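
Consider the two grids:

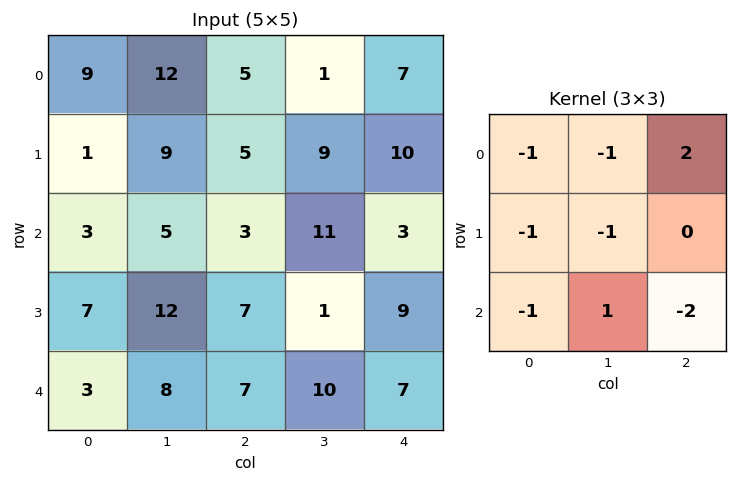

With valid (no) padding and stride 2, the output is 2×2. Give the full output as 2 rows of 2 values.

-25 -4
-30 -27

Output[0,0]: The receptive field on the input at this output position is [9 12 5 / 1 9 5 / 3 5 3]. Elementwise product with the kernel and sum: 9·-1 + 12·-1 + 5·2 + 1·-1 + 9·-1 + 3·-1 + 5·1 + 3·-2.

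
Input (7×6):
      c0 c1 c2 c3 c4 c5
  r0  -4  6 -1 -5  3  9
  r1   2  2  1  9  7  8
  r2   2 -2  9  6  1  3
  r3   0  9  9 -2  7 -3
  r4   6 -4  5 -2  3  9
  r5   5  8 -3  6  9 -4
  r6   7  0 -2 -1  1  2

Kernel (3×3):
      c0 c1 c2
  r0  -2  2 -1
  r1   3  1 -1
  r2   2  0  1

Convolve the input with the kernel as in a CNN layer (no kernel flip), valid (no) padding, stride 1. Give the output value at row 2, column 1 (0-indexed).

44

The receptive field on the input at this output position is [-2 9 6 / 9 9 -2 / -4 5 -2]. Elementwise product with the kernel and sum: -2·-2 + 9·2 + 6·-1 + 9·3 + 9·1 + -2·-1 + -4·2 + -2·1.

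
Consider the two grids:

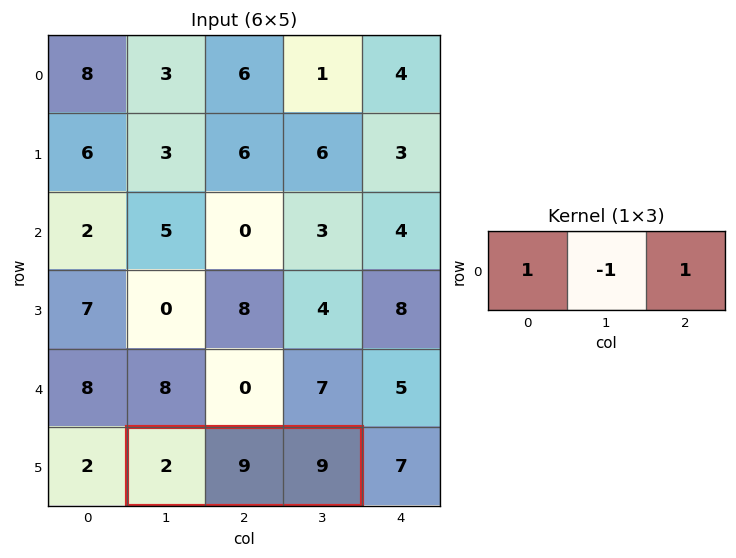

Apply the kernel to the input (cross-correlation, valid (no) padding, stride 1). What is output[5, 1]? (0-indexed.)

2

The receptive field on the input at this output position is [2 9 9]. Elementwise product with the kernel and sum: 2·1 + 9·-1 + 9·1.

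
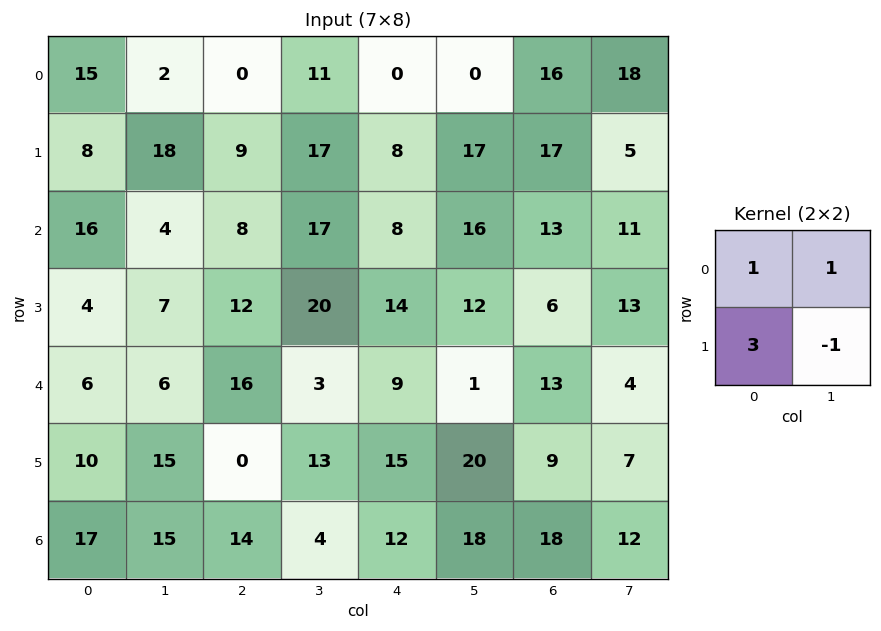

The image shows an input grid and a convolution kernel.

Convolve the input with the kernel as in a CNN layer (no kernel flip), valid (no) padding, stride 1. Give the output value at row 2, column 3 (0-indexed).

The receptive field on the input at this output position is [17 8 / 20 14]. Elementwise product with the kernel and sum: 17·1 + 8·1 + 20·3 + 14·-1.

71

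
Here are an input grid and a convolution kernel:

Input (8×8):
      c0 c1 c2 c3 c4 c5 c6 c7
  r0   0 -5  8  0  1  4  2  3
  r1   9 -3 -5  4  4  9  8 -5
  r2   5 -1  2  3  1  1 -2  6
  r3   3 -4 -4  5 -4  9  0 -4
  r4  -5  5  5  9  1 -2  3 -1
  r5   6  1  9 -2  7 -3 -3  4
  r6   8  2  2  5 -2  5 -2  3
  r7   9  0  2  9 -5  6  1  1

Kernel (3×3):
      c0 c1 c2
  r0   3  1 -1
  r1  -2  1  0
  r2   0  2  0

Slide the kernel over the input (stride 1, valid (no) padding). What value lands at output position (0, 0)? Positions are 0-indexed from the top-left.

-36

The receptive field on the input at this output position is [0 -5 8 / 9 -3 -5 / 5 -1 2]. Elementwise product with the kernel and sum: 0·3 + -5·1 + 8·-1 + 9·-2 + -3·1 + -1·2.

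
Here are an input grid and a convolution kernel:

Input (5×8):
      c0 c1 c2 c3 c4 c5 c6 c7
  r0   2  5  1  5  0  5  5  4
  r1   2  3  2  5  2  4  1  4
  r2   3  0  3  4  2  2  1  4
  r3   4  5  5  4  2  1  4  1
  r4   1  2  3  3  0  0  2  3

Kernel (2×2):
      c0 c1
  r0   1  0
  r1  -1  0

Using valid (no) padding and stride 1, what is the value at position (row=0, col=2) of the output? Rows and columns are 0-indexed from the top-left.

The receptive field on the input at this output position is [1 5 / 2 5]. Elementwise product with the kernel and sum: 1·1 + 2·-1.

-1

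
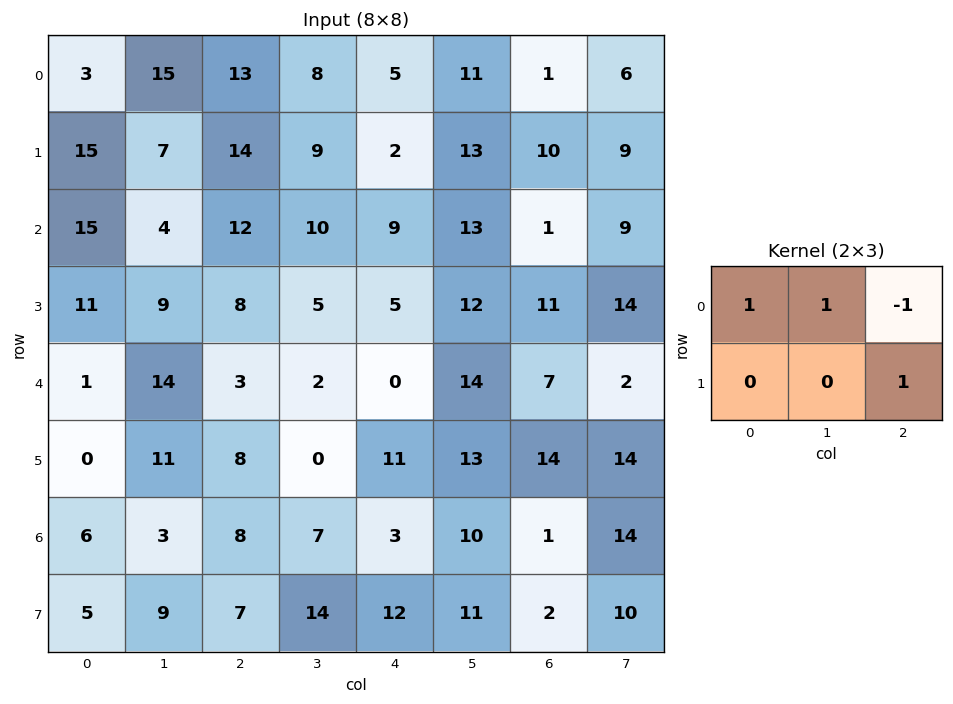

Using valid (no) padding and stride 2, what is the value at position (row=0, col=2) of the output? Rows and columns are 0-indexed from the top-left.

The receptive field on the input at this output position is [5 11 1 / 2 13 10]. Elementwise product with the kernel and sum: 5·1 + 11·1 + 1·-1 + 10·1.

25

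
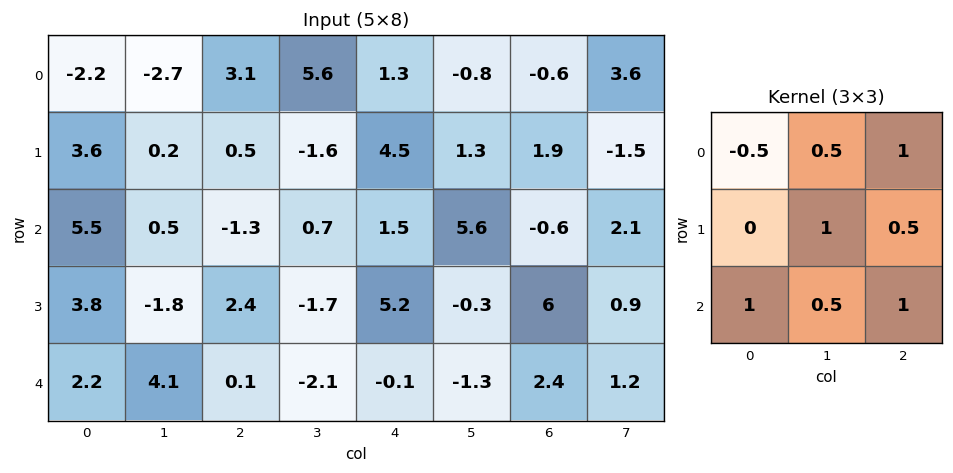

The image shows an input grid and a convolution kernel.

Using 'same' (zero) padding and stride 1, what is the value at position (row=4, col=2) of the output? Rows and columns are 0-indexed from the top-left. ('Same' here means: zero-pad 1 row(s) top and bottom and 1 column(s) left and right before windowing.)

The receptive field on the zero-padded input at this output position is [-1.8 2.4 -1.7 / 4.1 0.1 -2.1 / 0 0 0]. Elementwise product with the kernel and sum: -1.8·-0.5 + 2.4·0.5 + -1.7·1 + 0.1·1 + -2.1·0.5 + 0·1 + 0·0.5 + 0·1.

-0.55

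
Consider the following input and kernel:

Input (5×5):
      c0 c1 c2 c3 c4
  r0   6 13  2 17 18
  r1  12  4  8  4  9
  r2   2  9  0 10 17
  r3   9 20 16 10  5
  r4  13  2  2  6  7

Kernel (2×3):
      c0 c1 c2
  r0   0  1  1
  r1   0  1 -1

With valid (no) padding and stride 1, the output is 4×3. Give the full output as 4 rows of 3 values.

Output[0,0]: The receptive field on the input at this output position is [6 13 2 / 12 4 8]. Elementwise product with the kernel and sum: 13·1 + 2·1 + 4·1 + 8·-1.

11 23 30
21 2 6
13 16 32
36 22 14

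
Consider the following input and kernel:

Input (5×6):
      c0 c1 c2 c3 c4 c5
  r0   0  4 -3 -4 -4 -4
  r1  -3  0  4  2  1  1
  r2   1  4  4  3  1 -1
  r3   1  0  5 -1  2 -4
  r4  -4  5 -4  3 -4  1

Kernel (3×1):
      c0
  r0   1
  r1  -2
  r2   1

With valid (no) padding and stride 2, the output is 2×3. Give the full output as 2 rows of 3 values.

7 -7 -5
-5 -10 -7

Output[0,0]: The receptive field on the input at this output position is [0 / -3 / 1]. Elementwise product with the kernel and sum: 0·1 + -3·-2 + 1·1.
Output[0,1]: The receptive field on the input at this output position is [-3 / 4 / 4]. Elementwise product with the kernel and sum: -3·1 + 4·-2 + 4·1.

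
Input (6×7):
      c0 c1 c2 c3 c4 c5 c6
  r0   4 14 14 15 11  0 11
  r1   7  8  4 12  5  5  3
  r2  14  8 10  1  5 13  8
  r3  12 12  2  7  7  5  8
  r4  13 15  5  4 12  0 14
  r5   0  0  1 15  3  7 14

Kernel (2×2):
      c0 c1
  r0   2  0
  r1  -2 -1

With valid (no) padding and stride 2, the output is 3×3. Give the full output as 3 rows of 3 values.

Output[0,0]: The receptive field on the input at this output position is [4 14 / 7 8]. Elementwise product with the kernel and sum: 4·2 + 7·-2 + 8·-1.

-14 8 7
-8 9 -9
26 -7 11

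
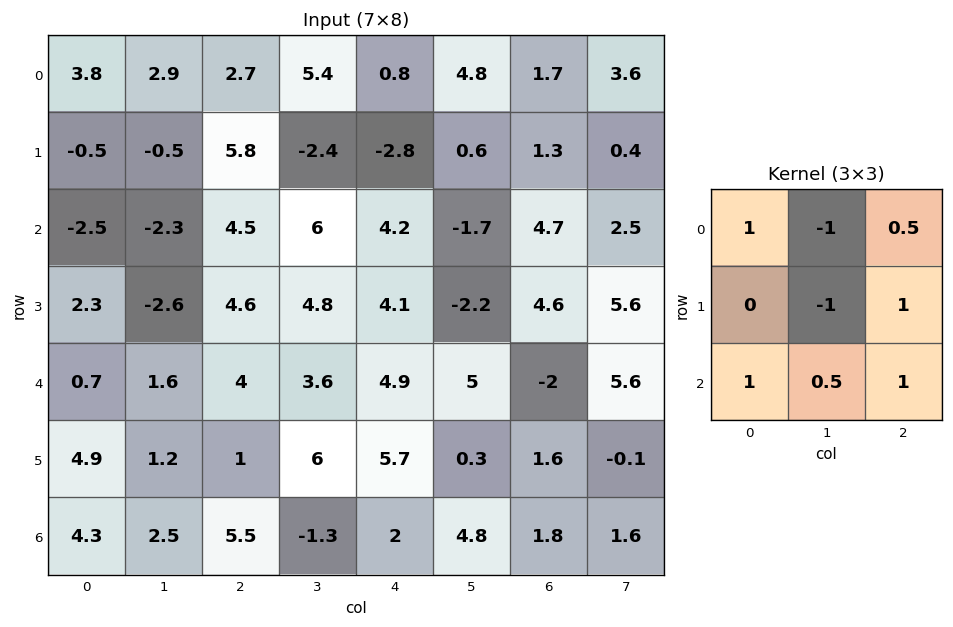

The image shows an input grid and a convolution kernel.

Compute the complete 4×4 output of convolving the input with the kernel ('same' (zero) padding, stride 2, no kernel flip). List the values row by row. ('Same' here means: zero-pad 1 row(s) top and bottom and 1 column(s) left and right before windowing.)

-1.65 2.7 0.8 3.55
-1 -1.5 -0.55 3
0.95 2.5 8.85 4.6
-6.1 -3.6 3.25 -1.55

Output[0,0]: The receptive field on the zero-padded input at this output position is [0 0 0 / 0 3.8 2.9 / 0 -0.5 -0.5]. Elementwise product with the kernel and sum: 0·1 + 0·-1 + 0·0.5 + 3.8·-1 + 2.9·1 + 0·1 + -0.5·0.5 + -0.5·1.
Output[0,1]: The receptive field on the zero-padded input at this output position is [0 0 0 / 2.9 2.7 5.4 / -0.5 5.8 -2.4]. Elementwise product with the kernel and sum: 0·1 + 0·-1 + 0·0.5 + 2.7·-1 + 5.4·1 + -0.5·1 + 5.8·0.5 + -2.4·1.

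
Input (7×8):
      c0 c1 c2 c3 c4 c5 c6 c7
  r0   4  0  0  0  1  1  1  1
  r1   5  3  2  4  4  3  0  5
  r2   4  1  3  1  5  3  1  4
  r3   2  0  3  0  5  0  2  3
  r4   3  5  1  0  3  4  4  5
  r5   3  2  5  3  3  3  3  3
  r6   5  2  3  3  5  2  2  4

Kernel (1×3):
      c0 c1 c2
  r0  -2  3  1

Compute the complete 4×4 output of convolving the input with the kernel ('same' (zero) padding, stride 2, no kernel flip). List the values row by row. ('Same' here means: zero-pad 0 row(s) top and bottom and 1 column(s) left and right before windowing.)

Output[0,0]: The receptive field on the zero-padded input at this output position is [0 4 0]. Elementwise product with the kernel and sum: 0·-2 + 4·3 + 0·1.

12 0 4 2
13 8 16 1
14 -7 13 9
17 8 11 6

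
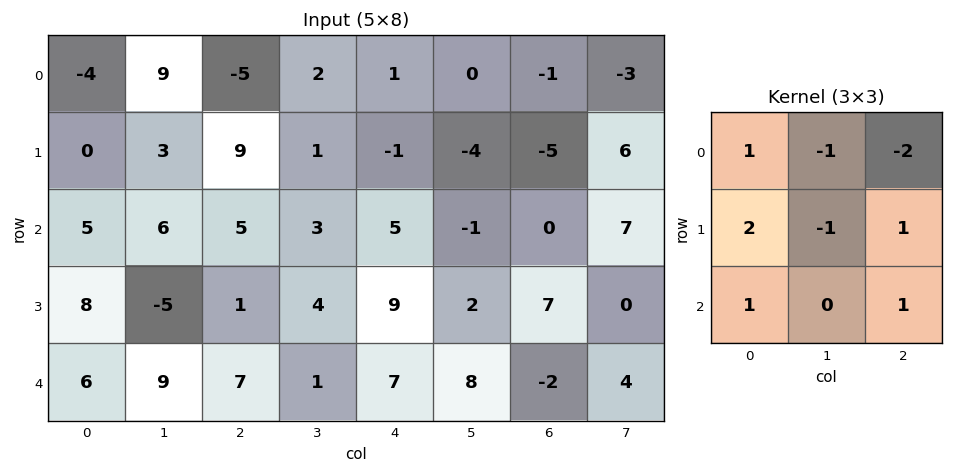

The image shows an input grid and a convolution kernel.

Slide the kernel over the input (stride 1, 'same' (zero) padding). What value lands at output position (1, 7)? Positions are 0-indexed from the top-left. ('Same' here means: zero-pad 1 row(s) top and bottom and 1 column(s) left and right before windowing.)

The receptive field on the zero-padded input at this output position is [-1 -3 0 / -5 6 0 / 0 7 0]. Elementwise product with the kernel and sum: -1·1 + -3·-1 + 0·-2 + -5·2 + 6·-1 + 0·1 + 0·1 + 0·1.

-14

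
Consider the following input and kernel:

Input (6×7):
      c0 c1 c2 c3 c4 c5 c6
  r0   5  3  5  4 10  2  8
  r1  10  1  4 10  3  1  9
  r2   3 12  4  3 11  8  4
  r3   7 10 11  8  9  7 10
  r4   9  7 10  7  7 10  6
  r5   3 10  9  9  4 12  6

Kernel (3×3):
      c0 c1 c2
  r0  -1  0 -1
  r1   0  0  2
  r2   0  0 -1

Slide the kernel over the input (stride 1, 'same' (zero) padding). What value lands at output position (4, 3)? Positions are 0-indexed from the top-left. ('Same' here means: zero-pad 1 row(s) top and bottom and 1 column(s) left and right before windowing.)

-10

The receptive field on the zero-padded input at this output position is [11 8 9 / 10 7 7 / 9 9 4]. Elementwise product with the kernel and sum: 11·-1 + 9·-1 + 7·2 + 4·-1.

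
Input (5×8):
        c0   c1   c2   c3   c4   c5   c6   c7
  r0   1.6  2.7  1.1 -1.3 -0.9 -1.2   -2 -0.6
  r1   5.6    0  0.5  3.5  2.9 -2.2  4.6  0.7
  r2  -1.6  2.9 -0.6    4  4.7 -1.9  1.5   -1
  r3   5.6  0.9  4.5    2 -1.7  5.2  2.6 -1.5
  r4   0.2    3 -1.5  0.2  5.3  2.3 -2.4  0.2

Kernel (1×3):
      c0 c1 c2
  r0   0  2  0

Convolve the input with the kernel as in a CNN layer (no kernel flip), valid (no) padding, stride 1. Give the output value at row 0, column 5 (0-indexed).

-4

The receptive field on the input at this output position is [-1.2 -2 -0.6]. Elementwise product with the kernel and sum: -2·2.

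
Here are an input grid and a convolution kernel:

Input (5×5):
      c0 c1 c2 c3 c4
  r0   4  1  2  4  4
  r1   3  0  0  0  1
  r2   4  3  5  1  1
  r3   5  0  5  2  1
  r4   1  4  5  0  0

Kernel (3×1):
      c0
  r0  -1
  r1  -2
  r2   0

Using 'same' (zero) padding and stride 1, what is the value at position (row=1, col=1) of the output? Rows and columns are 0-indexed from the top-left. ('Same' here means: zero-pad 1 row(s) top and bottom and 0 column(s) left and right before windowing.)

-1

The receptive field on the zero-padded input at this output position is [1 / 0 / 3]. Elementwise product with the kernel and sum: 1·-1 + 0·-2.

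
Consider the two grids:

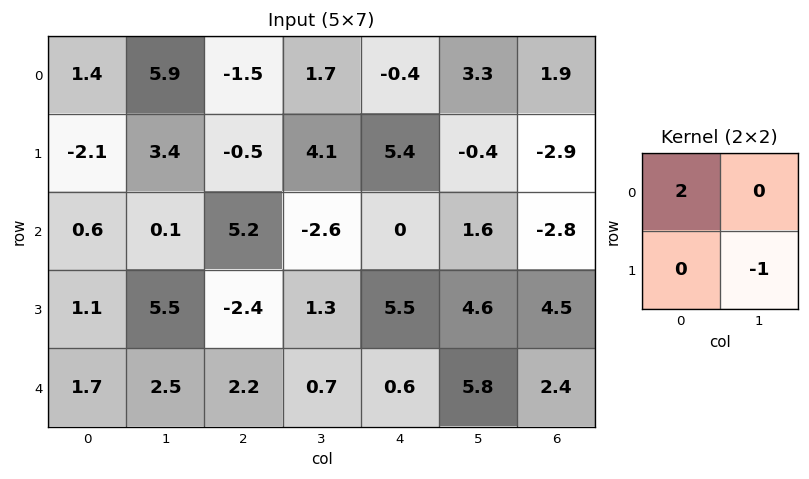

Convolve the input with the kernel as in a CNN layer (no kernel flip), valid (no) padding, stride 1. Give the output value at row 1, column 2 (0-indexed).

The receptive field on the input at this output position is [-0.5 4.1 / 5.2 -2.6]. Elementwise product with the kernel and sum: -0.5·2 + -2.6·-1.

1.6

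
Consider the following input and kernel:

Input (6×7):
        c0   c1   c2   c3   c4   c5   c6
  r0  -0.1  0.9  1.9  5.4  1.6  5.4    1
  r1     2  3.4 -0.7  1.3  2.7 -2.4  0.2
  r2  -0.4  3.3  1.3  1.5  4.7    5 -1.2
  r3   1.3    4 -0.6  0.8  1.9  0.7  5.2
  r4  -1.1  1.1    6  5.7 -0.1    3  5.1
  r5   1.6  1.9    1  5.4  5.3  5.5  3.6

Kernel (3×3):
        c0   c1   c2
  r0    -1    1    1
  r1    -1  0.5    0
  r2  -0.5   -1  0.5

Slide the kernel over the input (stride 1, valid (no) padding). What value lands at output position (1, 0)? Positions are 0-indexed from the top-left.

The receptive field on the input at this output position is [2 3.4 -0.7 / -0.4 3.3 1.3 / 1.3 4 -0.6]. Elementwise product with the kernel and sum: 2·-1 + 3.4·1 + -0.7·1 + -0.4·-1 + 3.3·0.5 + 1.3·-0.5 + 4·-1 + -0.6·0.5.

-2.2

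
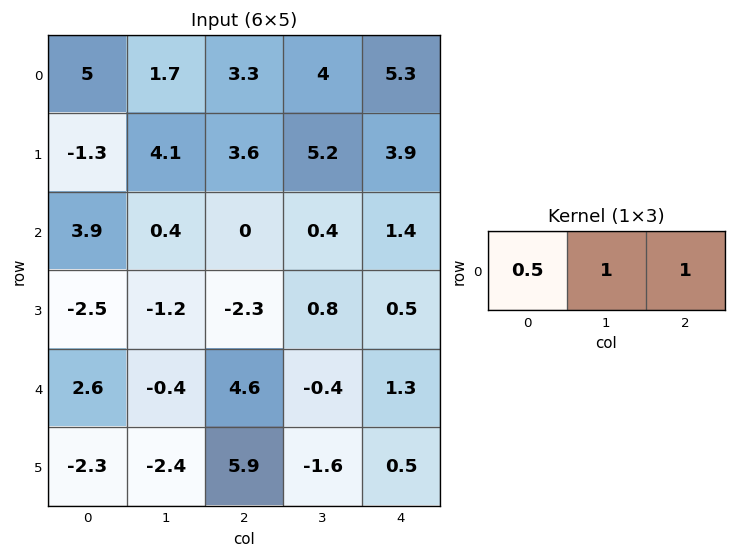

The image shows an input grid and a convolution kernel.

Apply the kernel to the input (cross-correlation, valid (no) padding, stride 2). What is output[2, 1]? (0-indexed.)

The receptive field on the input at this output position is [4.6 -0.4 1.3]. Elementwise product with the kernel and sum: 4.6·0.5 + -0.4·1 + 1.3·1.

3.2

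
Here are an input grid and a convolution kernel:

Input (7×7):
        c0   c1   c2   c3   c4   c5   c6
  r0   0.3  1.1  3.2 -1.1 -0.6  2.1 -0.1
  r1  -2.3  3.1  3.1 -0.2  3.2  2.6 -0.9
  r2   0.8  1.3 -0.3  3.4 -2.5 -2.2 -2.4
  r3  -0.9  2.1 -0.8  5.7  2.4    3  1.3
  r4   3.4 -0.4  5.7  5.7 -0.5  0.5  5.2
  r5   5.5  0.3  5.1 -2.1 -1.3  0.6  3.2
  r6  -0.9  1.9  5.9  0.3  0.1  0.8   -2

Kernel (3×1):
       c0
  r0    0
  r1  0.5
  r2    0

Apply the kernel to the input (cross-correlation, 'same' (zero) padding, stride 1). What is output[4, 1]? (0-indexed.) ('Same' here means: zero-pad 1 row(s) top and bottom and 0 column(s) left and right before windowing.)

The receptive field on the zero-padded input at this output position is [2.1 / -0.4 / 0.3]. Elementwise product with the kernel and sum: -0.4·0.5.

-0.2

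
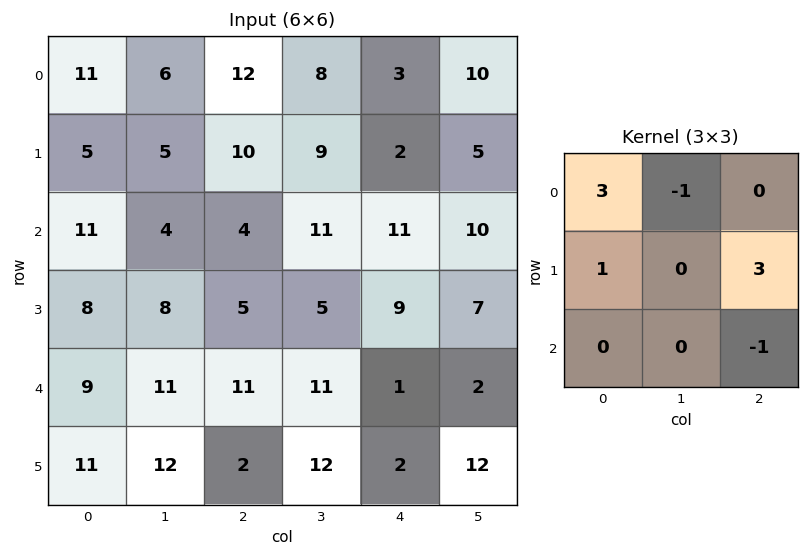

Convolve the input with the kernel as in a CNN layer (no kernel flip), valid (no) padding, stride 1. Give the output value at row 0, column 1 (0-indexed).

27

The receptive field on the input at this output position is [6 12 8 / 5 10 9 / 4 4 11]. Elementwise product with the kernel and sum: 6·3 + 12·-1 + 5·1 + 9·3 + 11·-1.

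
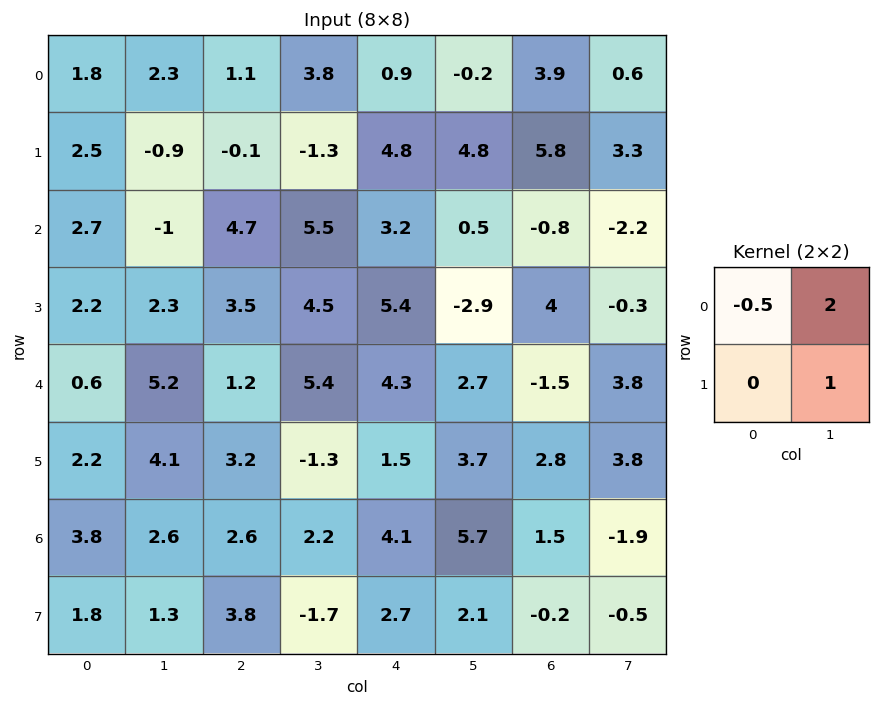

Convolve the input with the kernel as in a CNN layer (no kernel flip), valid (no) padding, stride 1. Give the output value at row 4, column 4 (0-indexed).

6.95

The receptive field on the input at this output position is [4.3 2.7 / 1.5 3.7]. Elementwise product with the kernel and sum: 4.3·-0.5 + 2.7·2 + 3.7·1.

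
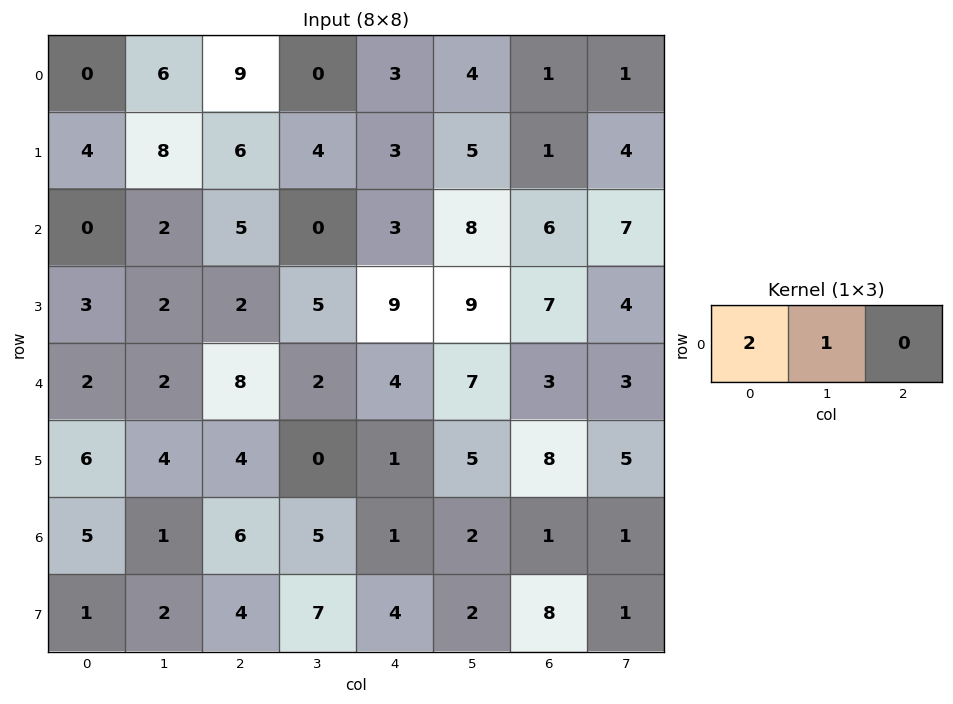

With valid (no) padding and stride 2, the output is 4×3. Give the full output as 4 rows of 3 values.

6 18 10
2 10 14
6 18 15
11 17 4

Output[0,0]: The receptive field on the input at this output position is [0 6 9]. Elementwise product with the kernel and sum: 0·2 + 6·1.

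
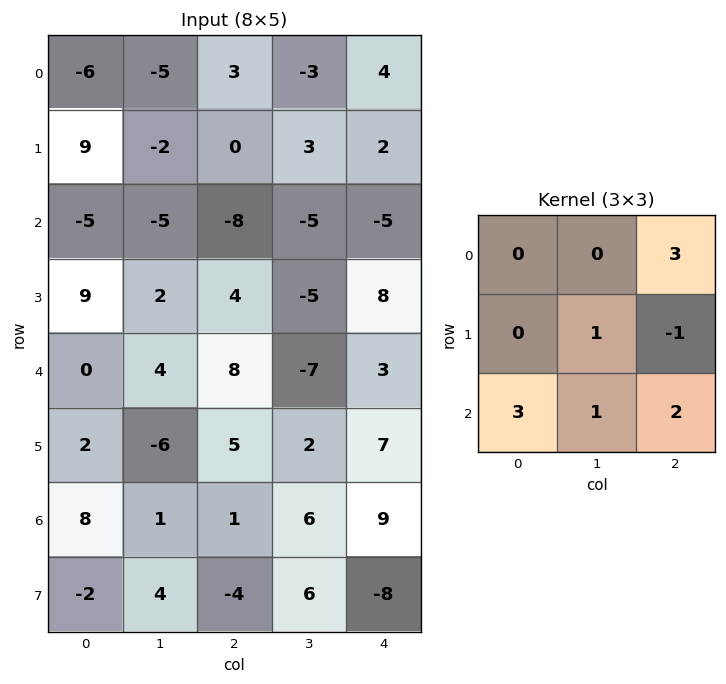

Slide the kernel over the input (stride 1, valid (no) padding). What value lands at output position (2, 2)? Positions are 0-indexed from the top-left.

-5

The receptive field on the input at this output position is [-8 -5 -5 / 4 -5 8 / 8 -7 3]. Elementwise product with the kernel and sum: -5·3 + -5·1 + 8·-1 + 8·3 + -7·1 + 3·2.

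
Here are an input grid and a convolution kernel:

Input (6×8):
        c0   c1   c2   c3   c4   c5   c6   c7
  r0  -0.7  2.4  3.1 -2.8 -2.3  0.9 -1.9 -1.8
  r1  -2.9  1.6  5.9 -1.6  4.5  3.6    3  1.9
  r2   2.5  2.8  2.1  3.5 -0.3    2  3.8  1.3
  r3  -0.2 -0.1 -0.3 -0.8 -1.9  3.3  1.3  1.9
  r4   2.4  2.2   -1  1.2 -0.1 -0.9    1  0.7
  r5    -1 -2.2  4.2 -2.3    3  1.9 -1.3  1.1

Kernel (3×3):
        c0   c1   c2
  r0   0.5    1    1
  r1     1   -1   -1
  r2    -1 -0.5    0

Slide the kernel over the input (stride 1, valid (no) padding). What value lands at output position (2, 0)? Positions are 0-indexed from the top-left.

2.85

The receptive field on the input at this output position is [2.5 2.8 2.1 / -0.2 -0.1 -0.3 / 2.4 2.2 -1]. Elementwise product with the kernel and sum: 2.5·0.5 + 2.8·1 + 2.1·1 + -0.2·1 + -0.1·-1 + -0.3·-1 + 2.4·-1 + 2.2·-0.5.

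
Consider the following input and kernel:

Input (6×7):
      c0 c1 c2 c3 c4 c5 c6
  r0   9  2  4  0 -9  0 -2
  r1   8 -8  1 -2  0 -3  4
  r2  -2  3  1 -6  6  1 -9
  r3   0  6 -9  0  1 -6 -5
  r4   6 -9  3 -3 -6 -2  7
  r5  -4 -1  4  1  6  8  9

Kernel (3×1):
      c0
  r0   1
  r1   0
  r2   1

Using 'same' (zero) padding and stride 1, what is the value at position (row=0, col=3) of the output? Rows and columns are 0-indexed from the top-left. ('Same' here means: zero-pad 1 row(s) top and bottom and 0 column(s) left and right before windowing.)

-2

The receptive field on the zero-padded input at this output position is [0 / 0 / -2]. Elementwise product with the kernel and sum: 0·1 + -2·1.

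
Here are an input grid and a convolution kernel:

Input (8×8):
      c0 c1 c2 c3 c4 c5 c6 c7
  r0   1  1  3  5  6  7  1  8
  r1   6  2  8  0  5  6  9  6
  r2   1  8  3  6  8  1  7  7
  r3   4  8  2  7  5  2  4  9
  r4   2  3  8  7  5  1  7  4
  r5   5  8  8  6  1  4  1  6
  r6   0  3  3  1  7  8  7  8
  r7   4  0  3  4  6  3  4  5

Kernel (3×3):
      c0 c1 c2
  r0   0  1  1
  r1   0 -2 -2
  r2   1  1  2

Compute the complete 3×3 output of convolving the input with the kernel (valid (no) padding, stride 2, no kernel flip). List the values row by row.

Output[0,0]: The receptive field on the input at this output position is [1 1 3 / 6 2 8 / 1 8 3]. Elementwise product with the kernel and sum: 1·1 + 3·1 + 2·-2 + 8·-2 + 1·1 + 8·1 + 3·2.

-1 26 1
12 15 16
-12 16 27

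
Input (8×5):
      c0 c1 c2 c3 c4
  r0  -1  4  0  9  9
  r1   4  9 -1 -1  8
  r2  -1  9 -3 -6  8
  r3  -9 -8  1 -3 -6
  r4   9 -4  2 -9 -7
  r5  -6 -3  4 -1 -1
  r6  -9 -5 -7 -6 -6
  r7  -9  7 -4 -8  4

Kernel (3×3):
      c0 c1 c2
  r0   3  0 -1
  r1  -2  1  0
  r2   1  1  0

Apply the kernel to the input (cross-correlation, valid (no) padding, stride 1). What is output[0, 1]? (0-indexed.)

The receptive field on the input at this output position is [4 0 9 / 9 -1 -1 / 9 -3 -6]. Elementwise product with the kernel and sum: 4·3 + 9·-1 + 9·-2 + -1·1 + 9·1 + -3·1.

-10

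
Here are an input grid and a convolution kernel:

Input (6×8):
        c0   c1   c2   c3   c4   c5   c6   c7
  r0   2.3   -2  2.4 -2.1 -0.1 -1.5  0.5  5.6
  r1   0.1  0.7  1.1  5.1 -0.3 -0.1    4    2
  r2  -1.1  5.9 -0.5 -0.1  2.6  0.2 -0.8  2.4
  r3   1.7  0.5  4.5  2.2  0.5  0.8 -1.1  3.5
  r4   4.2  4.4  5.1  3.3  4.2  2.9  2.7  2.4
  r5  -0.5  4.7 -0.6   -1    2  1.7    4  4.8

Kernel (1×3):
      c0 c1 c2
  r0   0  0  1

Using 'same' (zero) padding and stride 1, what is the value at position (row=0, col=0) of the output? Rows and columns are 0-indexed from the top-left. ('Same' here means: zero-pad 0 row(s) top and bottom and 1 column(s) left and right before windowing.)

-2

The receptive field on the zero-padded input at this output position is [0 2.3 -2]. Elementwise product with the kernel and sum: -2·1.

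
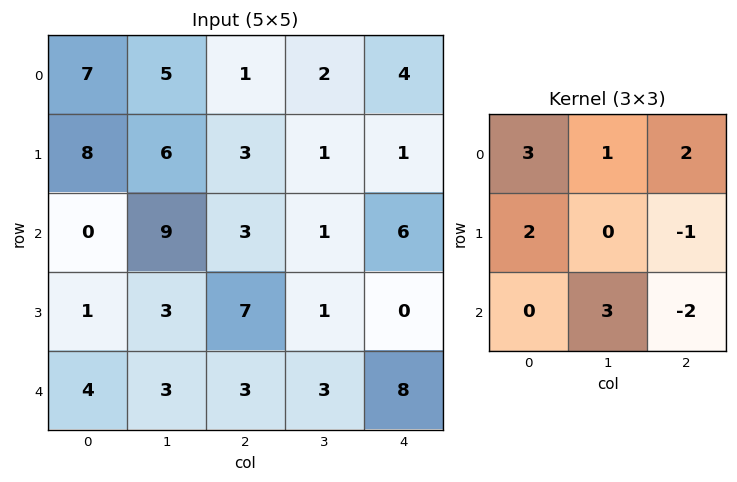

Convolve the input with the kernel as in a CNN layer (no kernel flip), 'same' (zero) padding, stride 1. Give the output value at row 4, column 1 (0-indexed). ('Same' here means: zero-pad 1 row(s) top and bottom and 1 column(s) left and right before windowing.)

25

The receptive field on the zero-padded input at this output position is [1 3 7 / 4 3 3 / 0 0 0]. Elementwise product with the kernel and sum: 1·3 + 3·1 + 7·2 + 4·2 + 3·-1 + 0·3 + 0·-2.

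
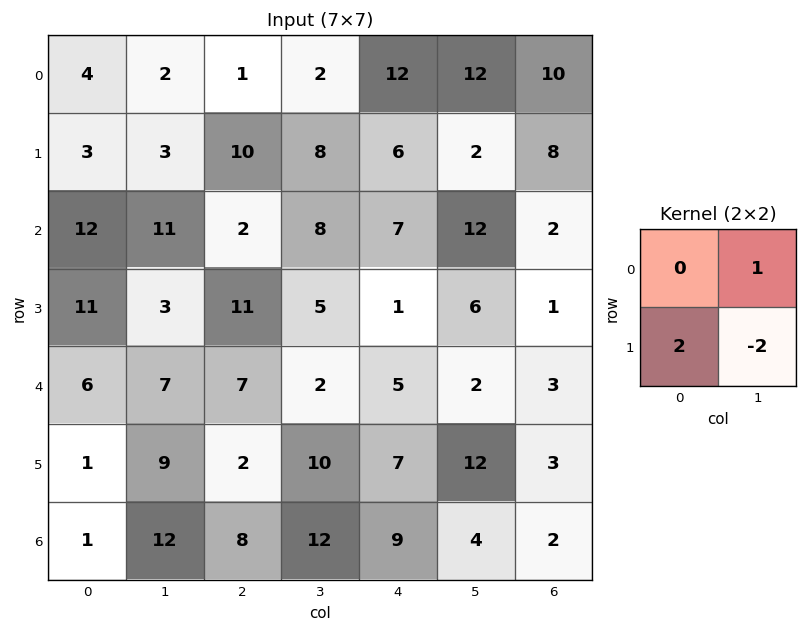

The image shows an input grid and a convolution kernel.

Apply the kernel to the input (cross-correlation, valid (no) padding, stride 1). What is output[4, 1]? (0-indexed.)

21

The receptive field on the input at this output position is [7 7 / 9 2]. Elementwise product with the kernel and sum: 7·1 + 9·2 + 2·-2.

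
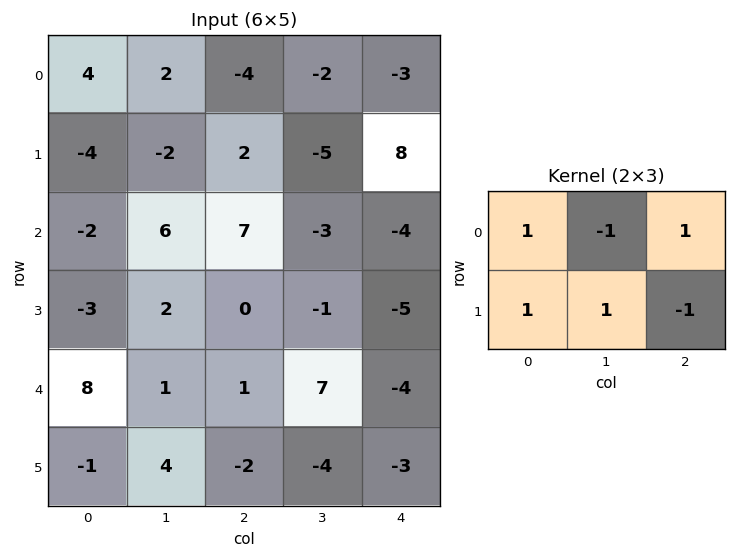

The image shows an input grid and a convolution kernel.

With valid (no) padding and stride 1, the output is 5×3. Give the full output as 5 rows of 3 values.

-10 9 -16
-3 7 23
-2 -1 10
3 -4 8
13 13 -13

Output[0,0]: The receptive field on the input at this output position is [4 2 -4 / -4 -2 2]. Elementwise product with the kernel and sum: 4·1 + 2·-1 + -4·1 + -4·1 + -2·1 + 2·-1.
Output[0,1]: The receptive field on the input at this output position is [2 -4 -2 / -2 2 -5]. Elementwise product with the kernel and sum: 2·1 + -4·-1 + -2·1 + -2·1 + 2·1 + -5·-1.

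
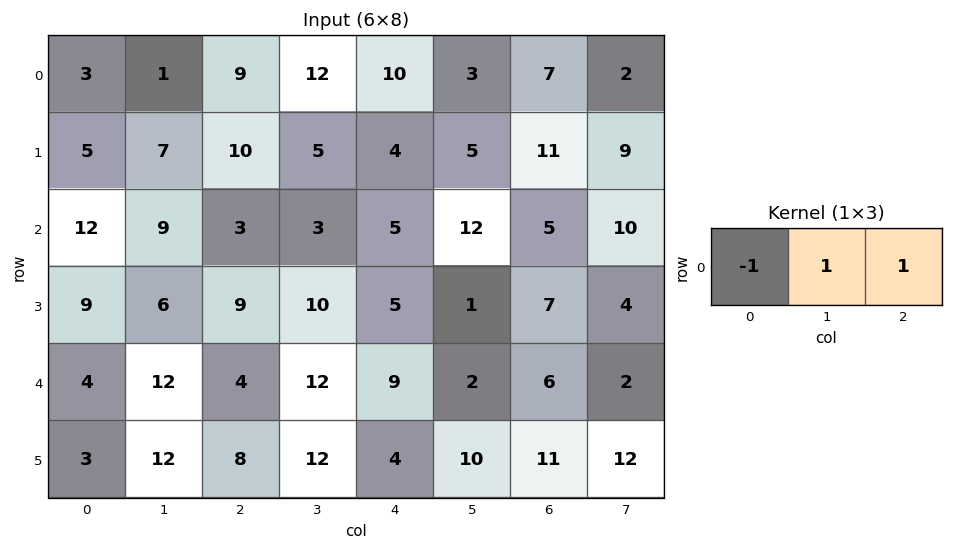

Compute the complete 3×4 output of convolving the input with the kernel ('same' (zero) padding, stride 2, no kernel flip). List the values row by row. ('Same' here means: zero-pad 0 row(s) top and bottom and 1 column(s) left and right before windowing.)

4 20 1 6
21 -3 14 3
16 4 -1 6

Output[0,0]: The receptive field on the zero-padded input at this output position is [0 3 1]. Elementwise product with the kernel and sum: 0·-1 + 3·1 + 1·1.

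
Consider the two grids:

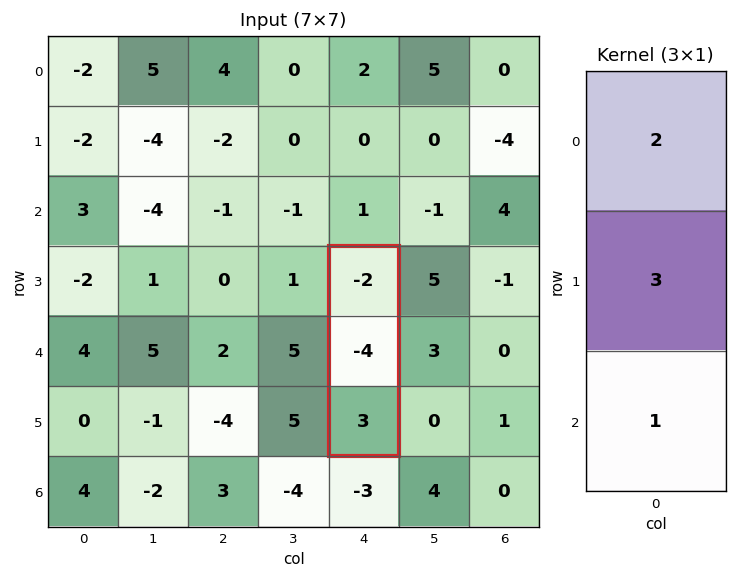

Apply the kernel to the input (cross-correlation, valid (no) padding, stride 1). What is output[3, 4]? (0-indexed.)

-13

The receptive field on the input at this output position is [-2 / -4 / 3]. Elementwise product with the kernel and sum: -2·2 + -4·3 + 3·1.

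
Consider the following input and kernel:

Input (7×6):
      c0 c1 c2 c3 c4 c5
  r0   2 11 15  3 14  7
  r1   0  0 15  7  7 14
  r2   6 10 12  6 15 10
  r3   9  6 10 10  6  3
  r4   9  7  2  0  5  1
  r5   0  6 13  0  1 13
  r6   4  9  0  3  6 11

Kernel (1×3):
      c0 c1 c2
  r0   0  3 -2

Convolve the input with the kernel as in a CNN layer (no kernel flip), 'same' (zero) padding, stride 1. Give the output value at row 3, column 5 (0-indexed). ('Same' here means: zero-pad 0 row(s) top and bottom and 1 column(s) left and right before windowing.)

The receptive field on the zero-padded input at this output position is [6 3 0]. Elementwise product with the kernel and sum: 3·3 + 0·-2.

9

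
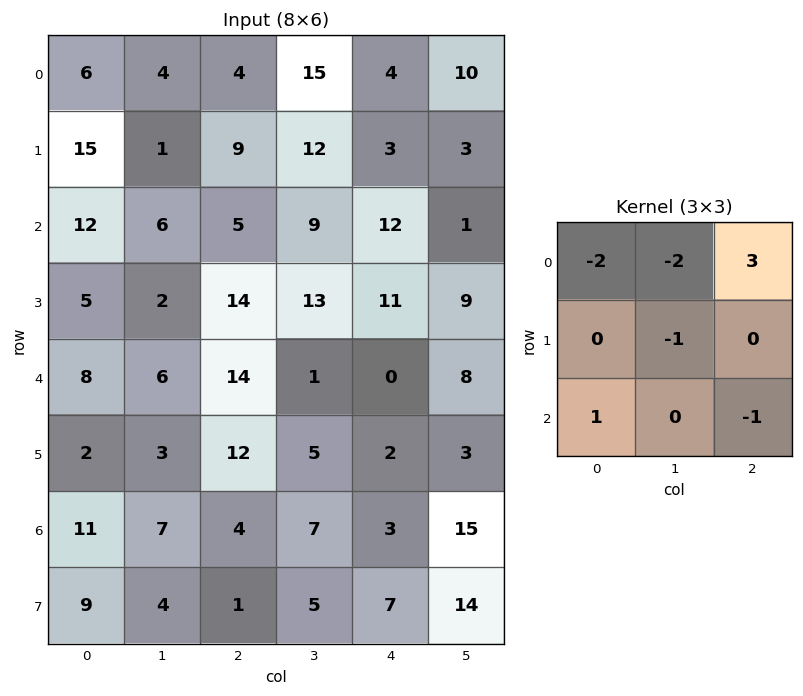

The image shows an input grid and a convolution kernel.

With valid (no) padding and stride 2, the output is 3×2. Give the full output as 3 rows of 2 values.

Output[0,0]: The receptive field on the input at this output position is [6 4 4 / 15 1 9 / 12 6 5]. Elementwise product with the kernel and sum: 6·-2 + 4·-2 + 4·3 + 1·-1 + 12·1 + 5·-1.
Output[0,1]: The receptive field on the input at this output position is [4 15 4 / 9 12 3 / 5 9 12]. Elementwise product with the kernel and sum: 4·-2 + 15·-2 + 4·3 + 12·-1 + 5·1 + 12·-1.

-2 -45
-29 9
18 -34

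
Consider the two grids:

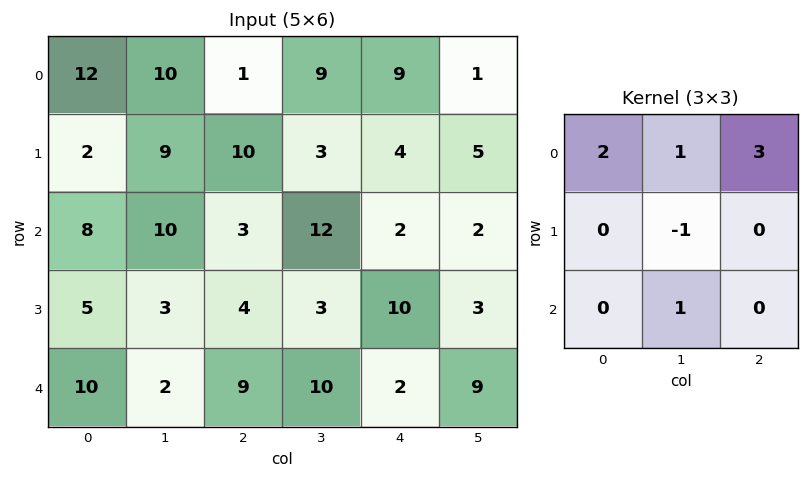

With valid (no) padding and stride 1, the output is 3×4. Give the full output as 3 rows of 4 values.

Output[0,0]: The receptive field on the input at this output position is [12 10 1 / 2 9 10 / 8 10 3]. Elementwise product with the kernel and sum: 12·2 + 10·1 + 1·3 + 9·-1 + 10·1.
Output[0,1]: The receptive field on the input at this output position is [10 1 9 / 9 10 3 / 10 3 12]. Elementwise product with the kernel and sum: 10·2 + 1·1 + 9·3 + 10·-1 + 3·1.

38 41 47 28
36 38 26 33
34 64 31 24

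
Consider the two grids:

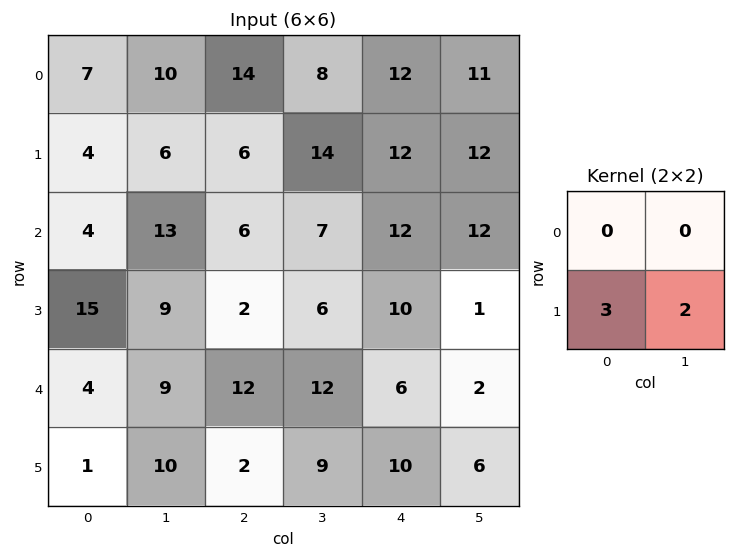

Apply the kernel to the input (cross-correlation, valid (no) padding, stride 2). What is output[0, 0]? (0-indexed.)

24

The receptive field on the input at this output position is [7 10 / 4 6]. Elementwise product with the kernel and sum: 4·3 + 6·2.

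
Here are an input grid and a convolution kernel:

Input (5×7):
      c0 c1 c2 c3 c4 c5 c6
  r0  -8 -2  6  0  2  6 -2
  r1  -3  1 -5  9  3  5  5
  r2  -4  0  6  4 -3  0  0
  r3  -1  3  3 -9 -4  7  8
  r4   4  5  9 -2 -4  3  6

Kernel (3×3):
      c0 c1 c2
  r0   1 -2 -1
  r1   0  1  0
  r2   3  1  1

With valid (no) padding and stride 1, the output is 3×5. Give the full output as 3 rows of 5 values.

-15 -9 32 2 -12
3 11 -26 -29 -9
19 9 13 -1 1

Output[0,0]: The receptive field on the input at this output position is [-8 -2 6 / -3 1 -5 / -4 0 6]. Elementwise product with the kernel and sum: -8·1 + -2·-2 + 6·-1 + 1·1 + -4·3 + 0·1 + 6·1.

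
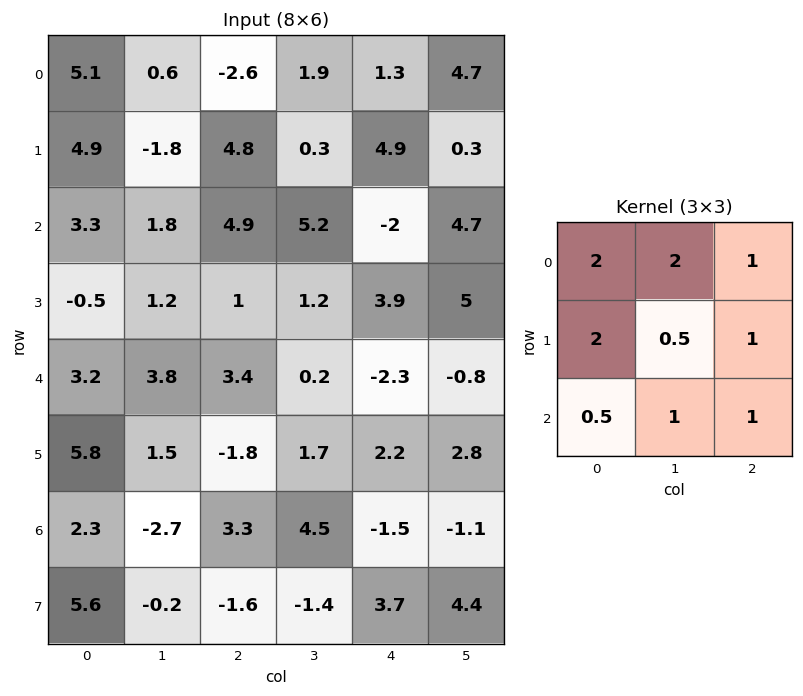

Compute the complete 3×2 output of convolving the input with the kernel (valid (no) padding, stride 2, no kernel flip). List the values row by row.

Output[0,0]: The receptive field on the input at this output position is [5.1 0.6 -2.6 / 4.9 -1.8 4.8 / 3.3 1.8 4.9]. Elementwise product with the kernel and sum: 5.1·2 + 0.6·2 + -2.6·1 + 4.9·2 + -1.8·0.5 + 4.8·1 + 3.3·0.5 + 1.8·1 + 4.9·1.

30.85 20.2
24.5 24.3
29.7 9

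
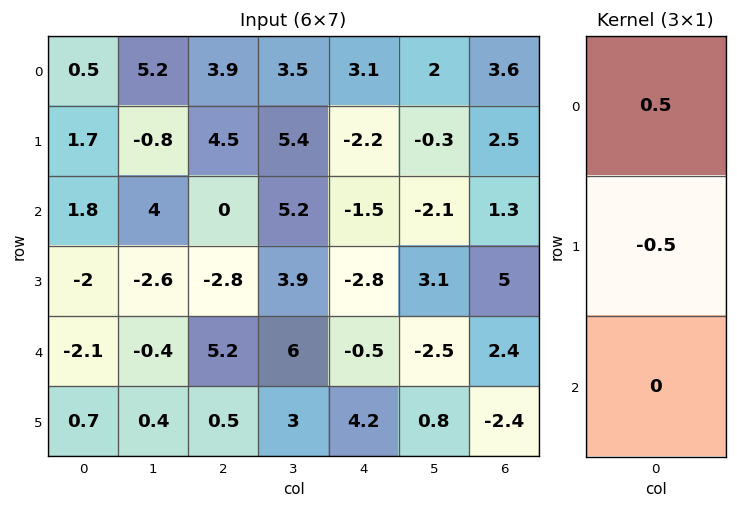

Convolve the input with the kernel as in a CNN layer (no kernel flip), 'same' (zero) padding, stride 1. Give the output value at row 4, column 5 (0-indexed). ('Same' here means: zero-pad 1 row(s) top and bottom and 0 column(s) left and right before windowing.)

The receptive field on the zero-padded input at this output position is [3.1 / -2.5 / 0.8]. Elementwise product with the kernel and sum: 3.1·0.5 + -2.5·-0.5.

2.8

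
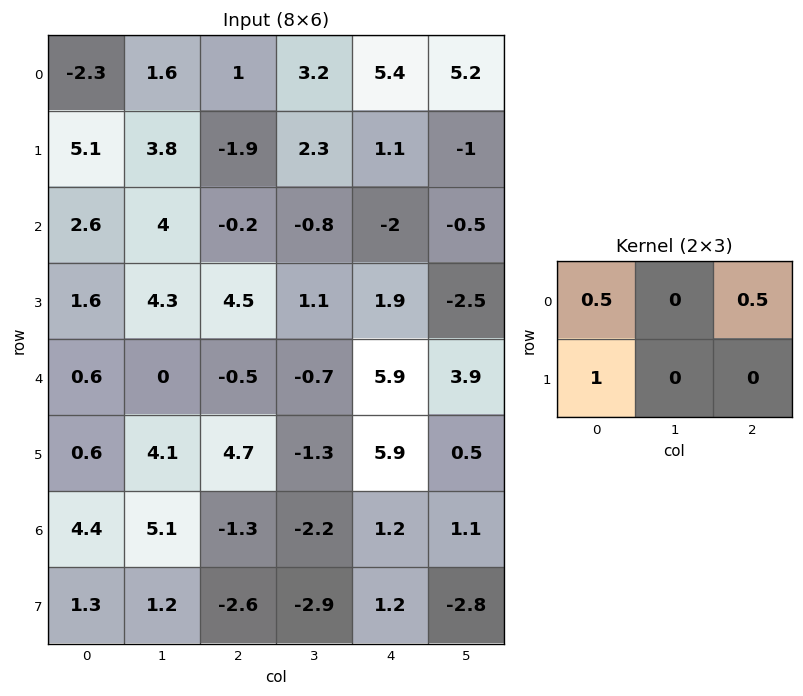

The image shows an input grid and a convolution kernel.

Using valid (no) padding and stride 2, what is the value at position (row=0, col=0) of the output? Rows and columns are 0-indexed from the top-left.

The receptive field on the input at this output position is [-2.3 1.6 1 / 5.1 3.8 -1.9]. Elementwise product with the kernel and sum: -2.3·0.5 + 1·0.5 + 5.1·1.

4.45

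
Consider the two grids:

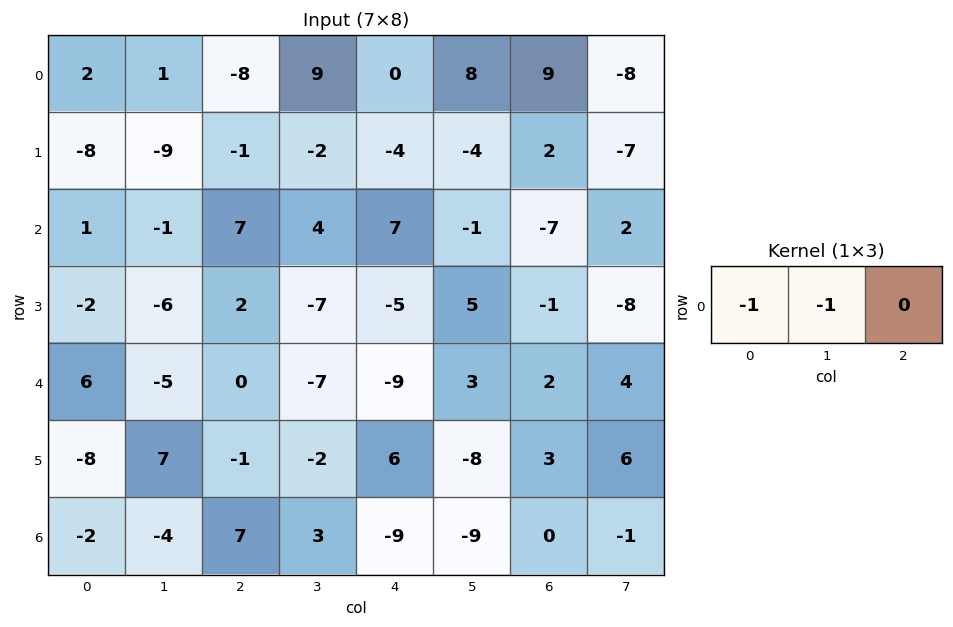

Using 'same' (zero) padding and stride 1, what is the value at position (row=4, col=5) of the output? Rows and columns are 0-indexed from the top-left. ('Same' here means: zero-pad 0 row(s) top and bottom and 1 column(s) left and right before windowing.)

6

The receptive field on the zero-padded input at this output position is [-9 3 2]. Elementwise product with the kernel and sum: -9·-1 + 3·-1.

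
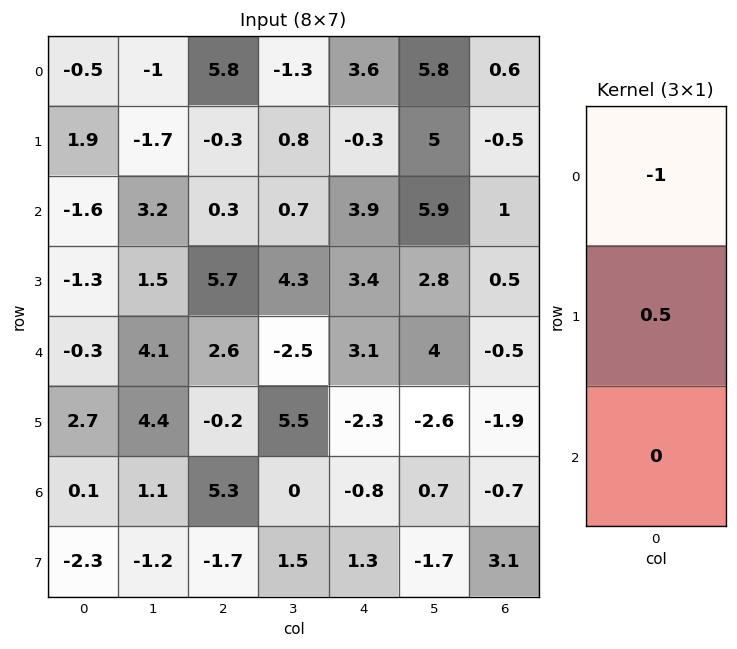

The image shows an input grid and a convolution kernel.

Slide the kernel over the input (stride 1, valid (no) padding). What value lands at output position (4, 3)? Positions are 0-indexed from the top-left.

5.25

The receptive field on the input at this output position is [-2.5 / 5.5 / 0]. Elementwise product with the kernel and sum: -2.5·-1 + 5.5·0.5.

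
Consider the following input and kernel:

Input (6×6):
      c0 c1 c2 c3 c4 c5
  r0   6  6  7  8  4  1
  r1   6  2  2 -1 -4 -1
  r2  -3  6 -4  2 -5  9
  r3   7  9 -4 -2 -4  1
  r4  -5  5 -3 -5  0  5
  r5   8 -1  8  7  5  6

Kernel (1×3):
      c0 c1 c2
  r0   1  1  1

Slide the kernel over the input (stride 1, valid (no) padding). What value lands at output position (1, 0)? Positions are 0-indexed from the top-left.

The receptive field on the input at this output position is [6 2 2]. Elementwise product with the kernel and sum: 6·1 + 2·1 + 2·1.

10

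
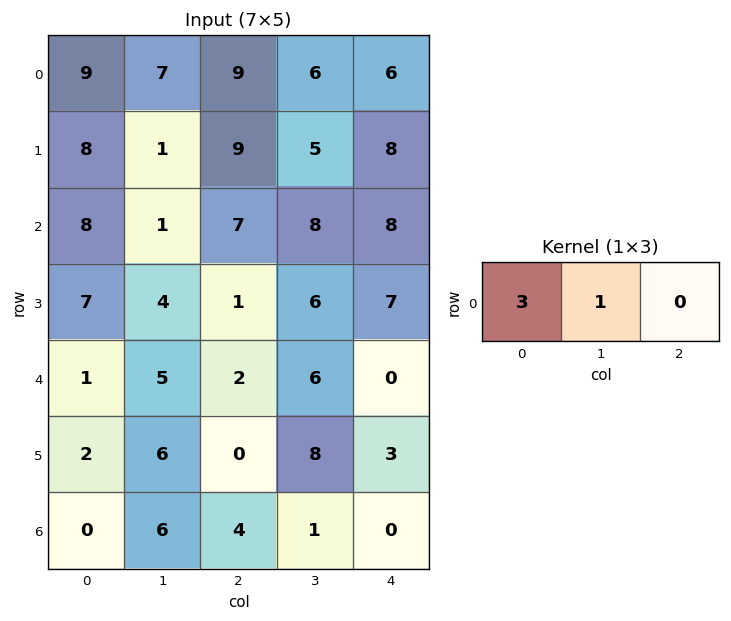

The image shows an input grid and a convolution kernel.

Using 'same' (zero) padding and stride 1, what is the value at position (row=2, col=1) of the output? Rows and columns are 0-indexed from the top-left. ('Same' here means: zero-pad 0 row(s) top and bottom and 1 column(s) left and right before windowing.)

The receptive field on the zero-padded input at this output position is [8 1 7]. Elementwise product with the kernel and sum: 8·3 + 1·1.

25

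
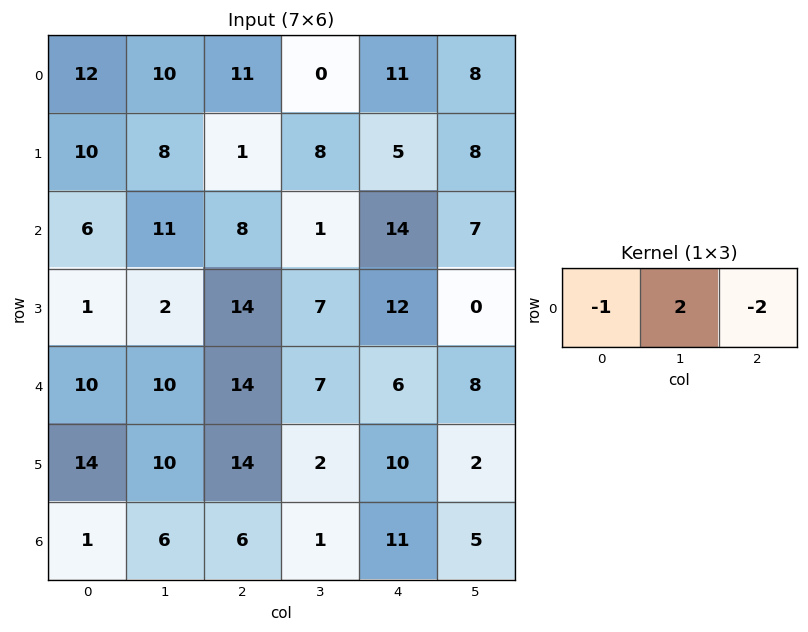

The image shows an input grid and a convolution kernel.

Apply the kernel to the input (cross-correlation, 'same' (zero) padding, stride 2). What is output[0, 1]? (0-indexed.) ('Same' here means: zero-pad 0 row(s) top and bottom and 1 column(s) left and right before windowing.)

The receptive field on the zero-padded input at this output position is [10 11 0]. Elementwise product with the kernel and sum: 10·-1 + 11·2 + 0·-2.

12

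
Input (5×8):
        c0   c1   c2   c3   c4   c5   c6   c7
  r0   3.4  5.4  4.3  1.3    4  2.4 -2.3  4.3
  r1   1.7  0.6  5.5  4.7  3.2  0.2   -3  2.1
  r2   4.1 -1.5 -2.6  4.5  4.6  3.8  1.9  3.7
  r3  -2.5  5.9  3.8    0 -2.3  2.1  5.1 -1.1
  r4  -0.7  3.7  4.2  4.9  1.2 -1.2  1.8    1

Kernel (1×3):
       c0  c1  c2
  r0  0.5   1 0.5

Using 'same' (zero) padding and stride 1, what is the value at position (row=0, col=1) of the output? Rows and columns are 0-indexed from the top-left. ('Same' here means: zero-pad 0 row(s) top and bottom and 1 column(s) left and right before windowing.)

9.25

The receptive field on the zero-padded input at this output position is [3.4 5.4 4.3]. Elementwise product with the kernel and sum: 3.4·0.5 + 5.4·1 + 4.3·0.5.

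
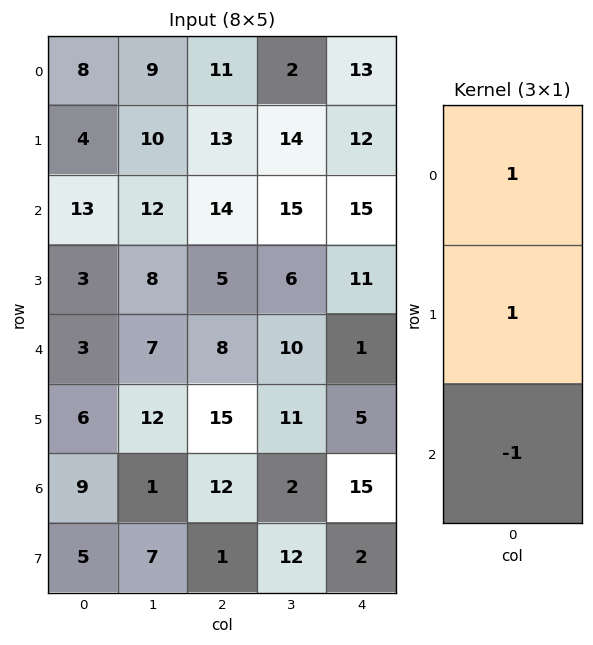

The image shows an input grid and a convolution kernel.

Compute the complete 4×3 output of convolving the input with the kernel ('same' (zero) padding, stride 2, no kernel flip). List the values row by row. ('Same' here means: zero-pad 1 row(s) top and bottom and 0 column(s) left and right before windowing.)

4 -2 1
14 22 16
0 -2 7
10 26 18

Output[0,0]: The receptive field on the zero-padded input at this output position is [0 / 8 / 4]. Elementwise product with the kernel and sum: 0·1 + 8·1 + 4·-1.
Output[0,1]: The receptive field on the zero-padded input at this output position is [0 / 11 / 13]. Elementwise product with the kernel and sum: 0·1 + 11·1 + 13·-1.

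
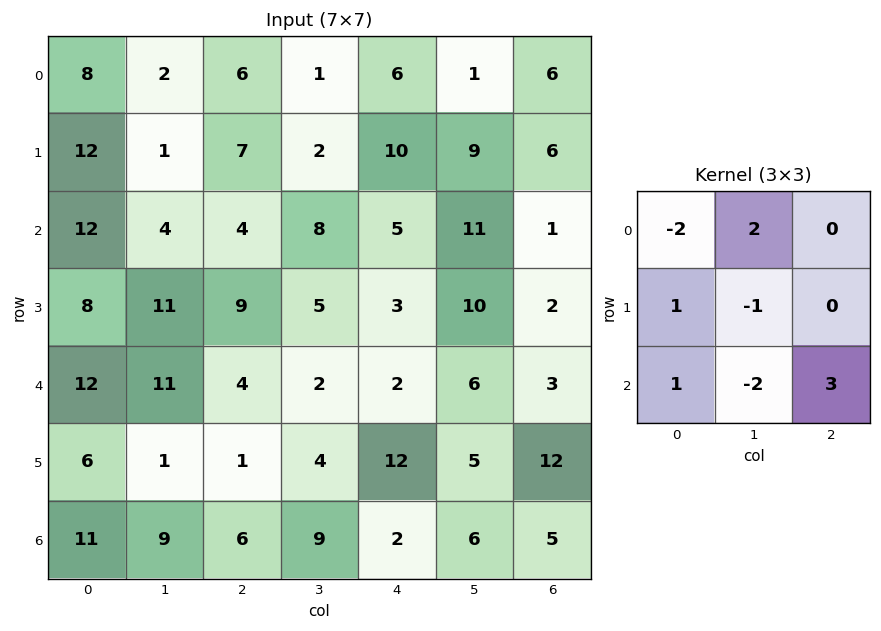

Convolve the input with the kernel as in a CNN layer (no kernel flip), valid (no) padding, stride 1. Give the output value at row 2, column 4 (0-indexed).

4

The receptive field on the input at this output position is [5 11 1 / 3 10 2 / 2 6 3]. Elementwise product with the kernel and sum: 5·-2 + 11·2 + 3·1 + 10·-1 + 2·1 + 6·-2 + 3·3.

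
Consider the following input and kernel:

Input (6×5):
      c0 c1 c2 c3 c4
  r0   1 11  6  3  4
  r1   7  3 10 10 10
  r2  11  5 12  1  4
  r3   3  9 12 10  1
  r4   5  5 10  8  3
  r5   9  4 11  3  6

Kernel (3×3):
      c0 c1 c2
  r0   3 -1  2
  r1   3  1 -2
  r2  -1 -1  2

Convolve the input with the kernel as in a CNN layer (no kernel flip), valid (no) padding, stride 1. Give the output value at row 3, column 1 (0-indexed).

35

The receptive field on the input at this output position is [9 12 10 / 5 10 8 / 4 11 3]. Elementwise product with the kernel and sum: 9·3 + 12·-1 + 10·2 + 5·3 + 10·1 + 8·-2 + 4·-1 + 11·-1 + 3·2.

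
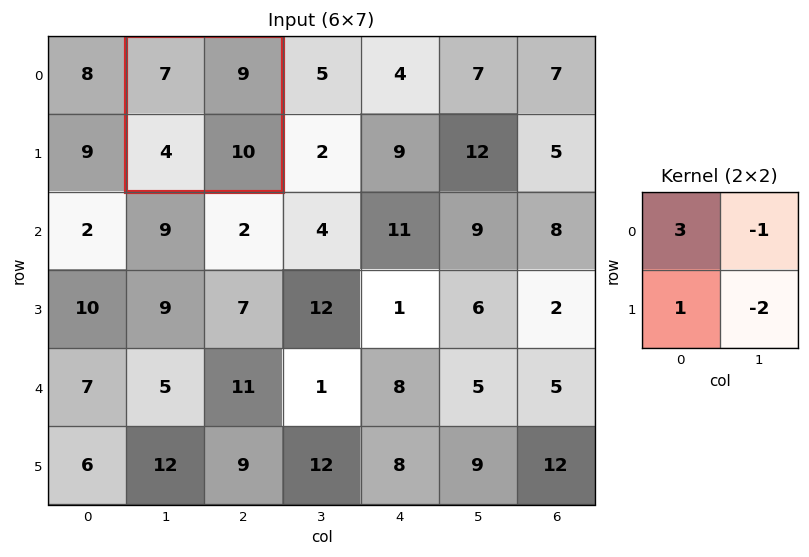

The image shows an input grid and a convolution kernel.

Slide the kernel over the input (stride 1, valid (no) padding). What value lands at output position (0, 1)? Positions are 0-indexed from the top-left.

-4

The receptive field on the input at this output position is [7 9 / 4 10]. Elementwise product with the kernel and sum: 7·3 + 9·-1 + 4·1 + 10·-2.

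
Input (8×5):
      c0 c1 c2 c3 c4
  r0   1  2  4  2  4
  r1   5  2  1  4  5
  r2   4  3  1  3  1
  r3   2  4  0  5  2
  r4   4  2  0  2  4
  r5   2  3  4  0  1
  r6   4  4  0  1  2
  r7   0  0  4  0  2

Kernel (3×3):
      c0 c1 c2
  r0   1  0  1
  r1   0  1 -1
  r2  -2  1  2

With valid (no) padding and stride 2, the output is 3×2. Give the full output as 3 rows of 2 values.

3 10
3 15
-1 8

Output[0,0]: The receptive field on the input at this output position is [1 2 4 / 5 2 1 / 4 3 1]. Elementwise product with the kernel and sum: 1·1 + 4·1 + 2·1 + 1·-1 + 4·-2 + 3·1 + 1·2.
Output[0,1]: The receptive field on the input at this output position is [4 2 4 / 1 4 5 / 1 3 1]. Elementwise product with the kernel and sum: 4·1 + 4·1 + 4·1 + 5·-1 + 1·-2 + 3·1 + 1·2.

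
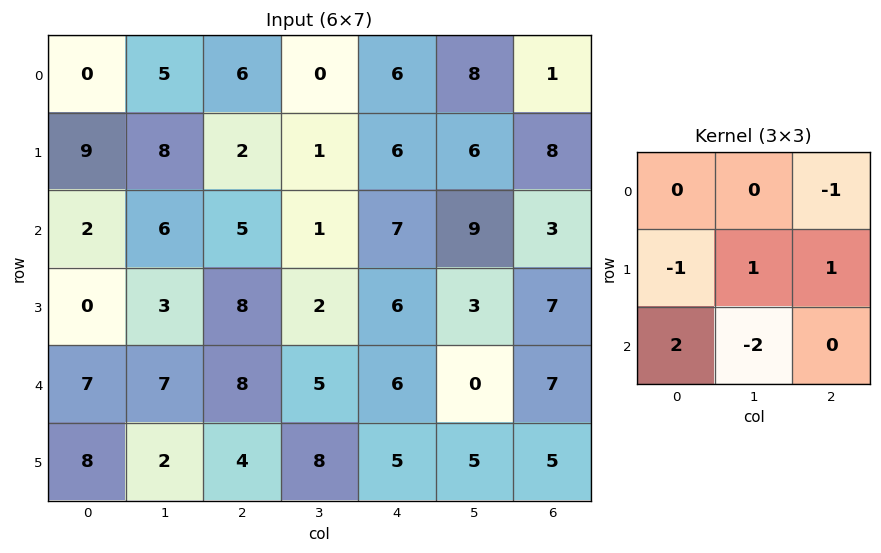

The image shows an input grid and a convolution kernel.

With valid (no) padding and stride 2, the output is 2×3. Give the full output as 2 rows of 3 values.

-13 7 3
6 -1 13

Output[0,0]: The receptive field on the input at this output position is [0 5 6 / 9 8 2 / 2 6 5]. Elementwise product with the kernel and sum: 6·-1 + 9·-1 + 8·1 + 2·1 + 2·2 + 6·-2.
Output[0,1]: The receptive field on the input at this output position is [6 0 6 / 2 1 6 / 5 1 7]. Elementwise product with the kernel and sum: 6·-1 + 2·-1 + 1·1 + 6·1 + 5·2 + 1·-2.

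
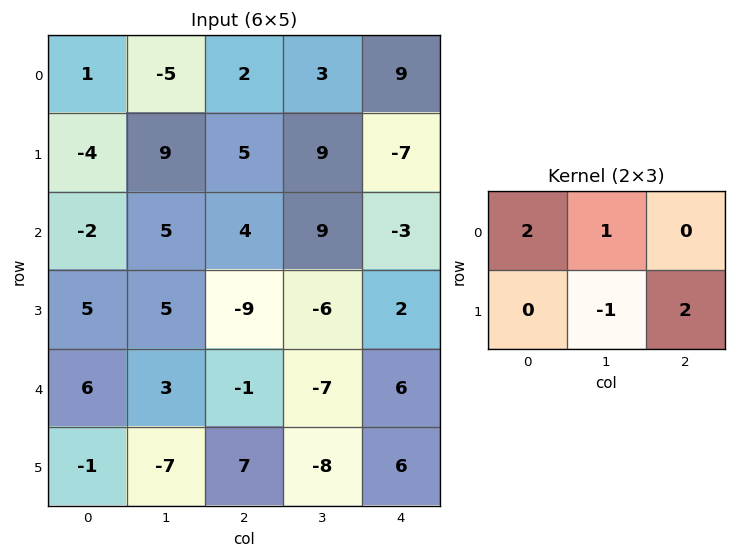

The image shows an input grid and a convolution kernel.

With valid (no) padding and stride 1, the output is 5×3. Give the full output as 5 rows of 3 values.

Output[0,0]: The receptive field on the input at this output position is [1 -5 2 / -4 9 5]. Elementwise product with the kernel and sum: 1·2 + -5·1 + 9·-1 + 5·2.

-2 5 -16
4 37 4
-22 11 27
10 -12 -5
36 -18 11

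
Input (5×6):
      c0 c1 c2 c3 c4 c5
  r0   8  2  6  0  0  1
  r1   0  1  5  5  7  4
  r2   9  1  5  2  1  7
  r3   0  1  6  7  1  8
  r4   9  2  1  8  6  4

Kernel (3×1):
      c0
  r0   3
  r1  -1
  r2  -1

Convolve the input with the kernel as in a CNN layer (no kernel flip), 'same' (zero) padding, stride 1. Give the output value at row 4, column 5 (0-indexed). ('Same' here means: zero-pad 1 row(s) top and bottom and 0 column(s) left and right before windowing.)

The receptive field on the zero-padded input at this output position is [8 / 4 / 0]. Elementwise product with the kernel and sum: 8·3 + 4·-1 + 0·-1.

20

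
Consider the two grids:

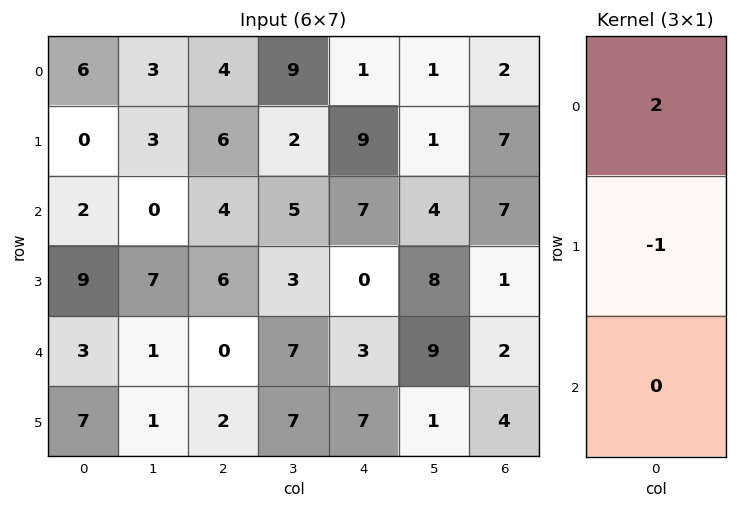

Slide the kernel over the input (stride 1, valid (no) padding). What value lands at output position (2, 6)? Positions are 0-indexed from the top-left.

13

The receptive field on the input at this output position is [7 / 1 / 2]. Elementwise product with the kernel and sum: 7·2 + 1·-1.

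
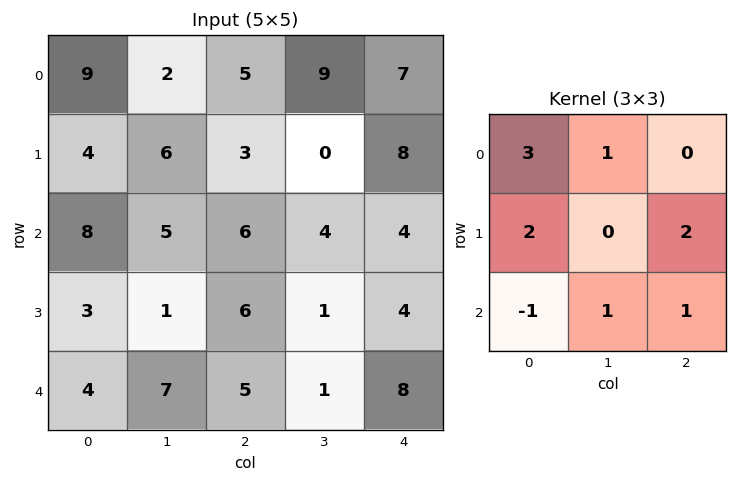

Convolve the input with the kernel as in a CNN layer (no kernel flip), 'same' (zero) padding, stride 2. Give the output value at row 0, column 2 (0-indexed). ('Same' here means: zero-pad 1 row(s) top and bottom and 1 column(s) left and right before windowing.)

26

The receptive field on the zero-padded input at this output position is [0 0 0 / 9 7 0 / 0 8 0]. Elementwise product with the kernel and sum: 0·3 + 0·1 + 9·2 + 0·2 + 0·-1 + 8·1 + 0·1.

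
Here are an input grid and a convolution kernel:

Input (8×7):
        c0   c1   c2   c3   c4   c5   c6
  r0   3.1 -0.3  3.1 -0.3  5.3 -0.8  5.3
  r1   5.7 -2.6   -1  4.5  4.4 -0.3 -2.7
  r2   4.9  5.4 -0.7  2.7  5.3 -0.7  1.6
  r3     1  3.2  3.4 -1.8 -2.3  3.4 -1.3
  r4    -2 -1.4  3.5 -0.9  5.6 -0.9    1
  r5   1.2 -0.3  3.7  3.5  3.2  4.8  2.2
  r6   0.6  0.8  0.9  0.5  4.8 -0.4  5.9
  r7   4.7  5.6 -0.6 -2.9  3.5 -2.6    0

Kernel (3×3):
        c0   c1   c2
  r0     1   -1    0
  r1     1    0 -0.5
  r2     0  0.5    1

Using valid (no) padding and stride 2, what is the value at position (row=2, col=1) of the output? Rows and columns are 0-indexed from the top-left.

The receptive field on the input at this output position is [3.5 -0.9 5.6 / 3.7 3.5 3.2 / 0.9 0.5 4.8]. Elementwise product with the kernel and sum: 3.5·1 + -0.9·-1 + 3.7·1 + 3.2·-0.5 + 0.5·0.5 + 4.8·1.

11.55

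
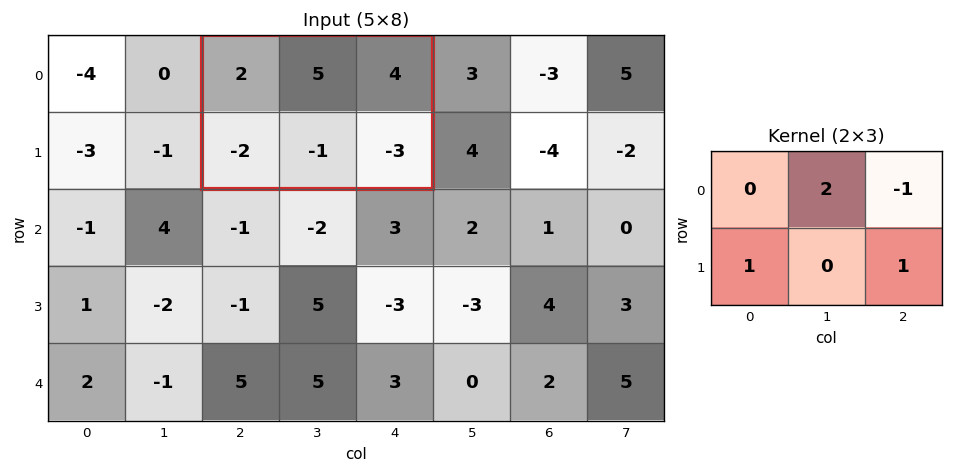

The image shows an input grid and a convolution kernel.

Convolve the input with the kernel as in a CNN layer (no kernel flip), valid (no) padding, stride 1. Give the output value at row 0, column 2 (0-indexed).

1

The receptive field on the input at this output position is [2 5 4 / -2 -1 -3]. Elementwise product with the kernel and sum: 5·2 + 4·-1 + -2·1 + -3·1.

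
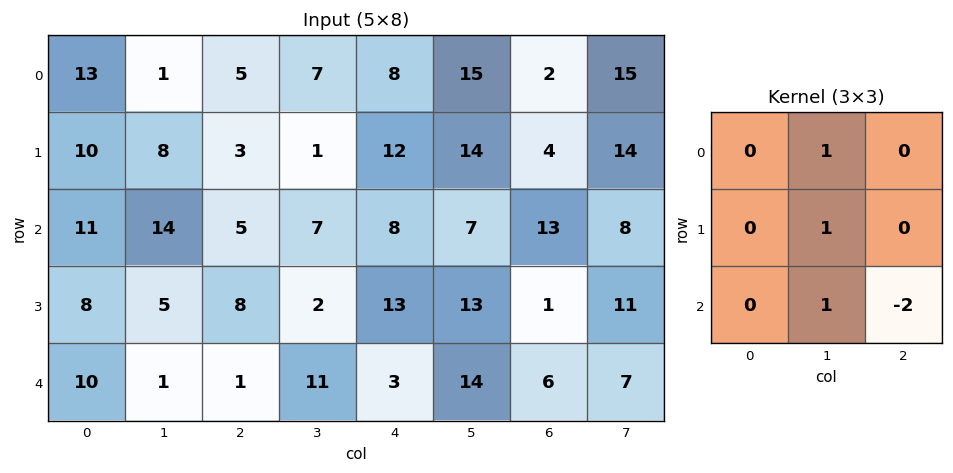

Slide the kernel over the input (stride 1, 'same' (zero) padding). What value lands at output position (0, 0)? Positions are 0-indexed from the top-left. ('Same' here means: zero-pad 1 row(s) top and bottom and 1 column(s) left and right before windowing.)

The receptive field on the zero-padded input at this output position is [0 0 0 / 0 13 1 / 0 10 8]. Elementwise product with the kernel and sum: 0·1 + 13·1 + 10·1 + 8·-2.

7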